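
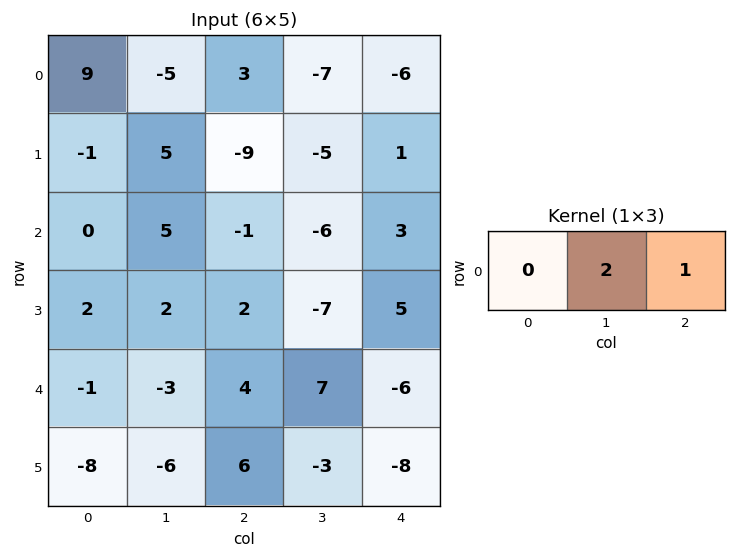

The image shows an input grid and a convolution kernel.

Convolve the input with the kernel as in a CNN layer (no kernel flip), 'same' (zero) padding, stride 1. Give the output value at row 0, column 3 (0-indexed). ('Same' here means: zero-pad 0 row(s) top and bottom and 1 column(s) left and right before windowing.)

The receptive field on the zero-padded input at this output position is [3 -7 -6]. Elementwise product with the kernel and sum: -7·2 + -6·1.

-20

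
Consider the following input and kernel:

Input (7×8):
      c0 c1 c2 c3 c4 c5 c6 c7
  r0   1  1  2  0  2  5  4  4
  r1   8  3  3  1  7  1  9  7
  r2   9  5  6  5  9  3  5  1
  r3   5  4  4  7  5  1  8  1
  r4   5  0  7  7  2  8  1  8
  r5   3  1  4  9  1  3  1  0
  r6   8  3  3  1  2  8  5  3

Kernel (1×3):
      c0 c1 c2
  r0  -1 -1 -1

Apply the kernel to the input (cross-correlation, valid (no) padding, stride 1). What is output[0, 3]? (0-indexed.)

The receptive field on the input at this output position is [0 2 5]. Elementwise product with the kernel and sum: 0·-1 + 2·-1 + 5·-1.

-7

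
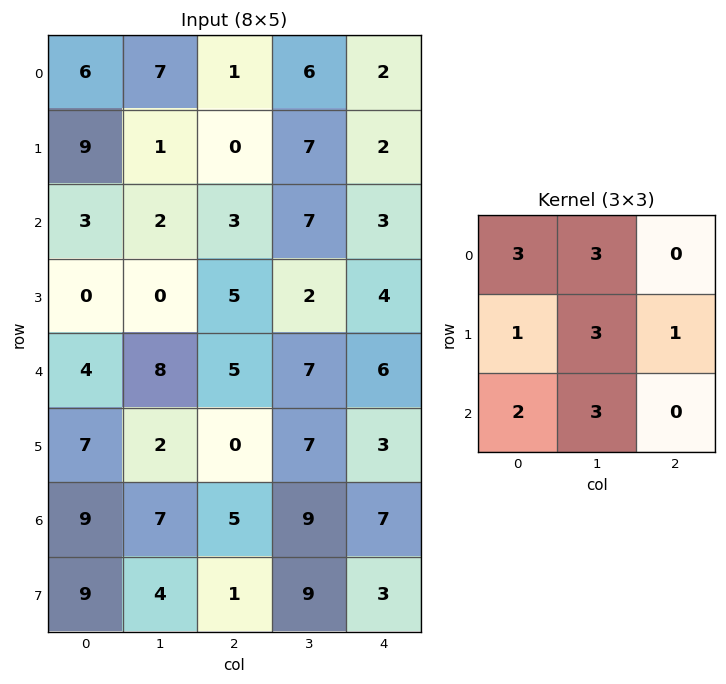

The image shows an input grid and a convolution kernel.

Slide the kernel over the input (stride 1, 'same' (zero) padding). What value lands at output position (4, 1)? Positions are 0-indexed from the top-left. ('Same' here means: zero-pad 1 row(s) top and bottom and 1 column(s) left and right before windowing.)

53

The receptive field on the zero-padded input at this output position is [0 0 5 / 4 8 5 / 7 2 0]. Elementwise product with the kernel and sum: 0·3 + 0·3 + 4·1 + 8·3 + 5·1 + 7·2 + 2·3.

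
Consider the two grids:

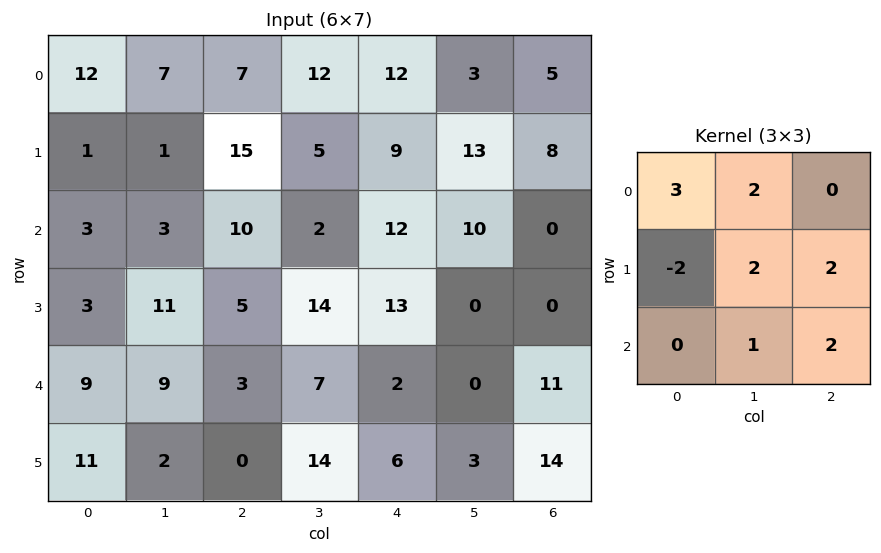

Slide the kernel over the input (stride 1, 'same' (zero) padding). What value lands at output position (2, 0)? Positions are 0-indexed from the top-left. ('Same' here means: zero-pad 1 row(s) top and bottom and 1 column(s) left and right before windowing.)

39

The receptive field on the zero-padded input at this output position is [0 1 1 / 0 3 3 / 0 3 11]. Elementwise product with the kernel and sum: 0·3 + 1·2 + 0·-2 + 3·2 + 3·2 + 3·1 + 11·2.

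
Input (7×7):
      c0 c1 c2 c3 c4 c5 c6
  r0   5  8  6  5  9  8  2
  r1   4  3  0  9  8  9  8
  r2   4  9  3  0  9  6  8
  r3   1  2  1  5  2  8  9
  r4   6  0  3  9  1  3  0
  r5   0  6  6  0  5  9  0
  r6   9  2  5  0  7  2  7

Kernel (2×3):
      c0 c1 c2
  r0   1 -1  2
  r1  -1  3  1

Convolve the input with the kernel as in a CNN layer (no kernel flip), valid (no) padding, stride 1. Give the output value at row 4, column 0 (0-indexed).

36

The receptive field on the input at this output position is [6 0 3 / 0 6 6]. Elementwise product with the kernel and sum: 6·1 + 0·-1 + 3·2 + 0·-1 + 6·3 + 6·1.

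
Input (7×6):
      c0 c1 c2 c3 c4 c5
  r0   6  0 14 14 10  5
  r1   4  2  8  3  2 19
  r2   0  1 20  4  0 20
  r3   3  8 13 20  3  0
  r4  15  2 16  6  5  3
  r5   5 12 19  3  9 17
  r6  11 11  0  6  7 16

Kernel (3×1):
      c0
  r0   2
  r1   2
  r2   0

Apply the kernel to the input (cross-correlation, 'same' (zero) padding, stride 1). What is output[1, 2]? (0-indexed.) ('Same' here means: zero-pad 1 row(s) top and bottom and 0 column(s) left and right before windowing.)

44

The receptive field on the zero-padded input at this output position is [14 / 8 / 20]. Elementwise product with the kernel and sum: 14·2 + 8·2.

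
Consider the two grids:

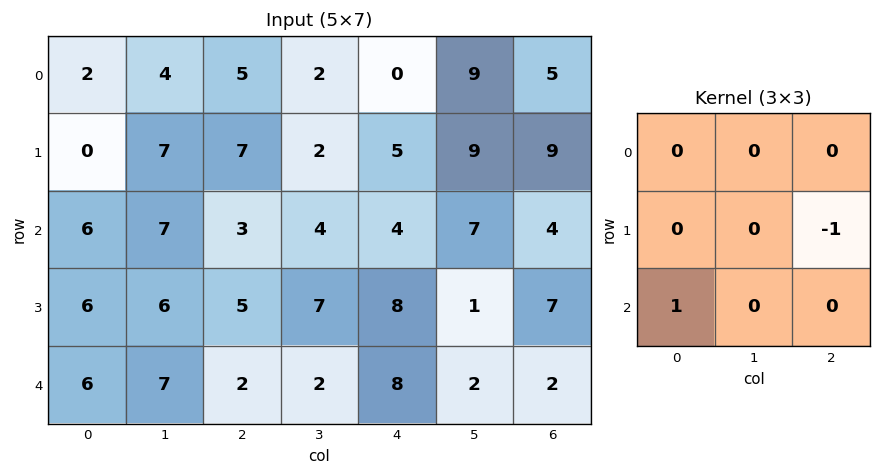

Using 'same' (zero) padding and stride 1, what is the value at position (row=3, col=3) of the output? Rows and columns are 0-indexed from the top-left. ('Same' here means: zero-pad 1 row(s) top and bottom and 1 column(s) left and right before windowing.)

The receptive field on the zero-padded input at this output position is [3 4 4 / 5 7 8 / 2 2 8]. Elementwise product with the kernel and sum: 8·-1 + 2·1.

-6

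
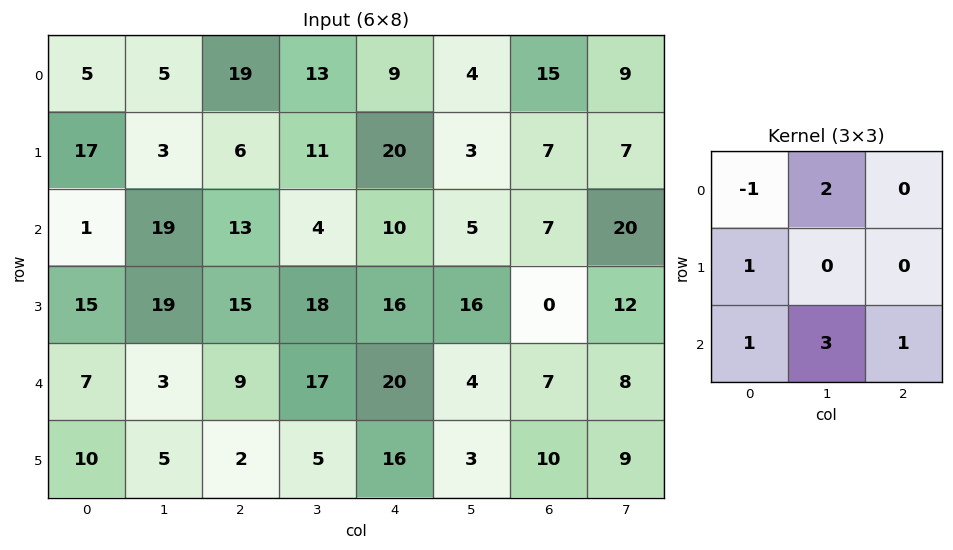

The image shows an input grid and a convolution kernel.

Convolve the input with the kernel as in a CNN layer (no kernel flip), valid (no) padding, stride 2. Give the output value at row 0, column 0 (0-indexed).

93

The receptive field on the input at this output position is [5 5 19 / 17 3 6 / 1 19 13]. Elementwise product with the kernel and sum: 5·-1 + 5·2 + 17·1 + 1·1 + 19·3 + 13·1.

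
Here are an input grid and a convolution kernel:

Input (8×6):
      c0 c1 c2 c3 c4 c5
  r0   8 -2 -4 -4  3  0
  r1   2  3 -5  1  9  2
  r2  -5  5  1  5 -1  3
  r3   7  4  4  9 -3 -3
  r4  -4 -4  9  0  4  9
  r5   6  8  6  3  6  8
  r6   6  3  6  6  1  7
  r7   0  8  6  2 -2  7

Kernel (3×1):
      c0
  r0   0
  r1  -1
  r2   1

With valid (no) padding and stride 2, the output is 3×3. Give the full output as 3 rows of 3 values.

Output[0,0]: The receptive field on the input at this output position is [8 / 2 / -5]. Elementwise product with the kernel and sum: 2·-1 + -5·1.
Output[0,1]: The receptive field on the input at this output position is [-4 / -5 / 1]. Elementwise product with the kernel and sum: -5·-1 + 1·1.

-7 6 -10
-11 5 7
0 0 -5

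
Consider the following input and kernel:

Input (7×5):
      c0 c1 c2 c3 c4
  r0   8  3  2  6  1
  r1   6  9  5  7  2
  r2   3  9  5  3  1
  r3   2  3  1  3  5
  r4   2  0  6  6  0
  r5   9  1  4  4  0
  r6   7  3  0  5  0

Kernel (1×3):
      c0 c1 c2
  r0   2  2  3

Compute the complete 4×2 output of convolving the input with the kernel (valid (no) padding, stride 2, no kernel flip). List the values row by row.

28 19
39 19
22 24
20 10

Output[0,0]: The receptive field on the input at this output position is [8 3 2]. Elementwise product with the kernel and sum: 8·2 + 3·2 + 2·3.
Output[0,1]: The receptive field on the input at this output position is [2 6 1]. Elementwise product with the kernel and sum: 2·2 + 6·2 + 1·3.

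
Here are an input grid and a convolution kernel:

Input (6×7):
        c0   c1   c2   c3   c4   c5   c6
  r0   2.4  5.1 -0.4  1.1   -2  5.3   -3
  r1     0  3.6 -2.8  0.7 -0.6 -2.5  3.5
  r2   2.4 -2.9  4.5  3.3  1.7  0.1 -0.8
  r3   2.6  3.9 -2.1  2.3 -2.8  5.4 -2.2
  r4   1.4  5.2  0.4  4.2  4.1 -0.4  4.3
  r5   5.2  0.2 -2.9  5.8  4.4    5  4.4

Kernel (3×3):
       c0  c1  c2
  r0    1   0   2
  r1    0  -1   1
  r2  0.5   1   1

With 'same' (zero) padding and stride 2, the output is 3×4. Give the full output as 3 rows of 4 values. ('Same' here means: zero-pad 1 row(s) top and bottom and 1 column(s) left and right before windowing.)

Output[0,0]: The receptive field on the zero-padded input at this output position is [0 0 0 / 0 2.4 5.1 / 0 0 3.6]. Elementwise product with the kernel and sum: 0·1 + 0·2 + 2.4·-1 + 5.1·1 + 0·0.5 + 0·1 + 3.6·1.

6.3 1.2 4.55 5.25
8.4 5.95 -2.15 -1.2
17 15.3 20.9 8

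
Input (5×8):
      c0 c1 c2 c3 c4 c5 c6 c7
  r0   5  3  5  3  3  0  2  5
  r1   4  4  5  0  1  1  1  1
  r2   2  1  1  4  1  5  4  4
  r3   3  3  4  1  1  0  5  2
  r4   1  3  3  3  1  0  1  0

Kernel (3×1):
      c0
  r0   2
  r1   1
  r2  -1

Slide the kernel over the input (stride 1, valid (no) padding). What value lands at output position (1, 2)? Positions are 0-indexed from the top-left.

The receptive field on the input at this output position is [5 / 1 / 4]. Elementwise product with the kernel and sum: 5·2 + 1·1 + 4·-1.

7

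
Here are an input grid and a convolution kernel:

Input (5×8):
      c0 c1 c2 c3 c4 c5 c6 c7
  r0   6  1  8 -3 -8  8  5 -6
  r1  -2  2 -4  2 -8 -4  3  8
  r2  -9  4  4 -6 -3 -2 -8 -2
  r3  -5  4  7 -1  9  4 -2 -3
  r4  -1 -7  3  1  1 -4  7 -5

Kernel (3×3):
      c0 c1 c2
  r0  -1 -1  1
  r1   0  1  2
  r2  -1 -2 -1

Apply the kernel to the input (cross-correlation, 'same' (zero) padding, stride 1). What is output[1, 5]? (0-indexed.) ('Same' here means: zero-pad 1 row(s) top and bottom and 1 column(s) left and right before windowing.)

22

The receptive field on the zero-padded input at this output position is [-8 8 5 / -8 -4 3 / -3 -2 -8]. Elementwise product with the kernel and sum: -8·-1 + 8·-1 + 5·1 + -4·1 + 3·2 + -3·-1 + -2·-2 + -8·-1.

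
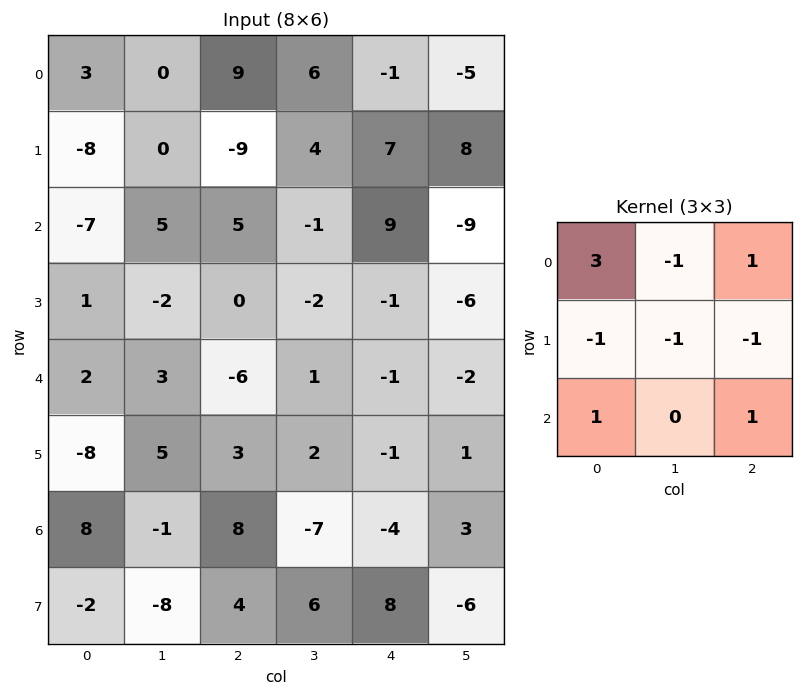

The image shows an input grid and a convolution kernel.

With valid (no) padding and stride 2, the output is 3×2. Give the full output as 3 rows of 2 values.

33 32
-24 21
13 -20

Output[0,0]: The receptive field on the input at this output position is [3 0 9 / -8 0 -9 / -7 5 5]. Elementwise product with the kernel and sum: 3·3 + 0·-1 + 9·1 + -8·-1 + 0·-1 + -9·-1 + -7·1 + 5·1.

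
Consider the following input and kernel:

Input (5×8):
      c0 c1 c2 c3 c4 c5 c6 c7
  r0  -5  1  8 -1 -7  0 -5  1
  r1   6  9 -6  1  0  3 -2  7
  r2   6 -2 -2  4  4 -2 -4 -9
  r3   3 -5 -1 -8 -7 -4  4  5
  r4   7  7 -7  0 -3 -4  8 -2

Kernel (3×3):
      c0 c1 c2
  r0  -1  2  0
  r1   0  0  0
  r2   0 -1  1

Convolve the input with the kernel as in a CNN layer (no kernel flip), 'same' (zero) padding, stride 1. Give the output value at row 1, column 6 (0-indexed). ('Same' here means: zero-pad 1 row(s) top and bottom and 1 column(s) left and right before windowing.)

-15

The receptive field on the zero-padded input at this output position is [0 -5 1 / 3 -2 7 / -2 -4 -9]. Elementwise product with the kernel and sum: 0·-1 + -5·2 + -4·-1 + -9·1.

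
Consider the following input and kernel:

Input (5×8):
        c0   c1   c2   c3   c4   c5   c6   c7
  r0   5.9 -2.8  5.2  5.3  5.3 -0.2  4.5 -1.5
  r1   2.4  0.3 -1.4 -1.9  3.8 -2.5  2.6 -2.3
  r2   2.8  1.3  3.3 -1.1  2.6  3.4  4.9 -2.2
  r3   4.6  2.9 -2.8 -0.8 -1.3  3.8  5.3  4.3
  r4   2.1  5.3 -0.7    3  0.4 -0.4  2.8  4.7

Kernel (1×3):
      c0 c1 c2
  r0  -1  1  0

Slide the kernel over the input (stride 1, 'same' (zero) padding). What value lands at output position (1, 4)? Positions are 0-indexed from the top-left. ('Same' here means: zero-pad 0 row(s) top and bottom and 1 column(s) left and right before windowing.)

5.7

The receptive field on the zero-padded input at this output position is [-1.9 3.8 -2.5]. Elementwise product with the kernel and sum: -1.9·-1 + 3.8·1.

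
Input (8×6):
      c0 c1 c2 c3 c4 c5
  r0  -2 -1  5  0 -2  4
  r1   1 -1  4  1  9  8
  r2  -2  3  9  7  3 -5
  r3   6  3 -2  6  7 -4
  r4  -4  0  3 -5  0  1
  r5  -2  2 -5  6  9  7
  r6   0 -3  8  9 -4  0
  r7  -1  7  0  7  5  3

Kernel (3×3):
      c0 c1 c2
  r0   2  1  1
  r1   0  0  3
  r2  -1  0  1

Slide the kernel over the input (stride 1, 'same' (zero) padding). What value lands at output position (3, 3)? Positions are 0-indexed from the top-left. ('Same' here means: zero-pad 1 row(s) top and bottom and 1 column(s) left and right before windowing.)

46

The receptive field on the zero-padded input at this output position is [9 7 3 / -2 6 7 / 3 -5 0]. Elementwise product with the kernel and sum: 9·2 + 7·1 + 3·1 + 7·3 + 3·-1 + 0·1.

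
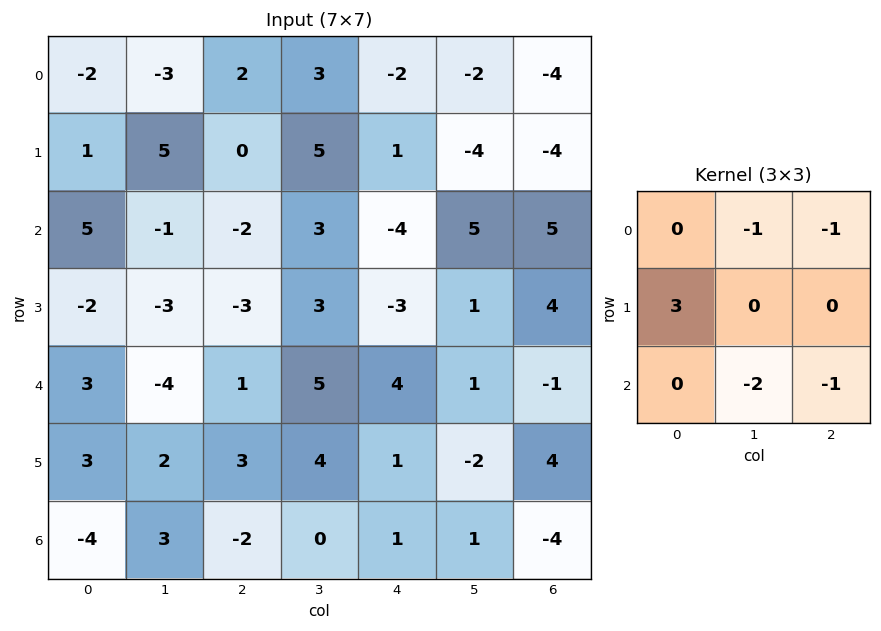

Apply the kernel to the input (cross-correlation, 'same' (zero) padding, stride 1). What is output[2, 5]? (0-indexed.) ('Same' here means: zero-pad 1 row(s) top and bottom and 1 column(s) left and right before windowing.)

-10

The receptive field on the zero-padded input at this output position is [1 -4 -4 / -4 5 5 / -3 1 4]. Elementwise product with the kernel and sum: -4·-1 + -4·-1 + -4·3 + 1·-2 + 4·-1.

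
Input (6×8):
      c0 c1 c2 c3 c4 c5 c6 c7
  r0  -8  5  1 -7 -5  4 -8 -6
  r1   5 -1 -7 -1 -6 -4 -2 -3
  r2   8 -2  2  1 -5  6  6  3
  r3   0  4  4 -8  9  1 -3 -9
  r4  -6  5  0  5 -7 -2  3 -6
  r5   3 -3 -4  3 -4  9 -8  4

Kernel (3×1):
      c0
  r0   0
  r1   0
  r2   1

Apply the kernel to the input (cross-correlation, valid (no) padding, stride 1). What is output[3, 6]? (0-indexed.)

-8

The receptive field on the input at this output position is [-3 / 3 / -8]. Elementwise product with the kernel and sum: -8·1.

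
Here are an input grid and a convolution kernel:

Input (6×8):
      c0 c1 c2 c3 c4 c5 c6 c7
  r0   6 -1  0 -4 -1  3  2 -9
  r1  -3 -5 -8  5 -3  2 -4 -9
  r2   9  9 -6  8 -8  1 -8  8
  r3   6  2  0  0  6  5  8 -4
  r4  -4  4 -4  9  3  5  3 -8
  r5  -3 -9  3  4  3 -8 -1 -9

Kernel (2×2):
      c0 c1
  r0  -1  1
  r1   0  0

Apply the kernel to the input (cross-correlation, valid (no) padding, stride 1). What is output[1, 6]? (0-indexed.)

-5

The receptive field on the input at this output position is [-4 -9 / -8 8]. Elementwise product with the kernel and sum: -4·-1 + -9·1.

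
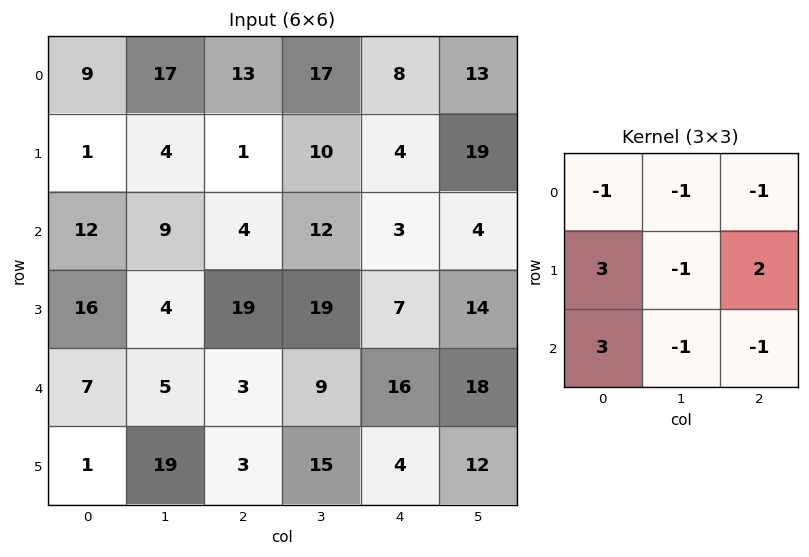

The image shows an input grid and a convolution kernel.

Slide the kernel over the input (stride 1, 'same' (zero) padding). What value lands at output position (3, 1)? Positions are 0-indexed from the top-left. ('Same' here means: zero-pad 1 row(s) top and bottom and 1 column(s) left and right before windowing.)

The receptive field on the zero-padded input at this output position is [12 9 4 / 16 4 19 / 7 5 3]. Elementwise product with the kernel and sum: 12·-1 + 9·-1 + 4·-1 + 16·3 + 4·-1 + 19·2 + 7·3 + 5·-1 + 3·-1.

70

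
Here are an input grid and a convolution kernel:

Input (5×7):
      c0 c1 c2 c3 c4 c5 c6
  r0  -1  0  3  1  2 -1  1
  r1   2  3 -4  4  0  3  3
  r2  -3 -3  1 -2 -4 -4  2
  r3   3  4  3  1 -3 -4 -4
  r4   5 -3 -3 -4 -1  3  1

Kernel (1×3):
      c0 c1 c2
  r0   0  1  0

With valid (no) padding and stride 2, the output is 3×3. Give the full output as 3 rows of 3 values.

Output[0,0]: The receptive field on the input at this output position is [-1 0 3]. Elementwise product with the kernel and sum: 0·1.
Output[0,1]: The receptive field on the input at this output position is [3 1 2]. Elementwise product with the kernel and sum: 1·1.

0 1 -1
-3 -2 -4
-3 -4 3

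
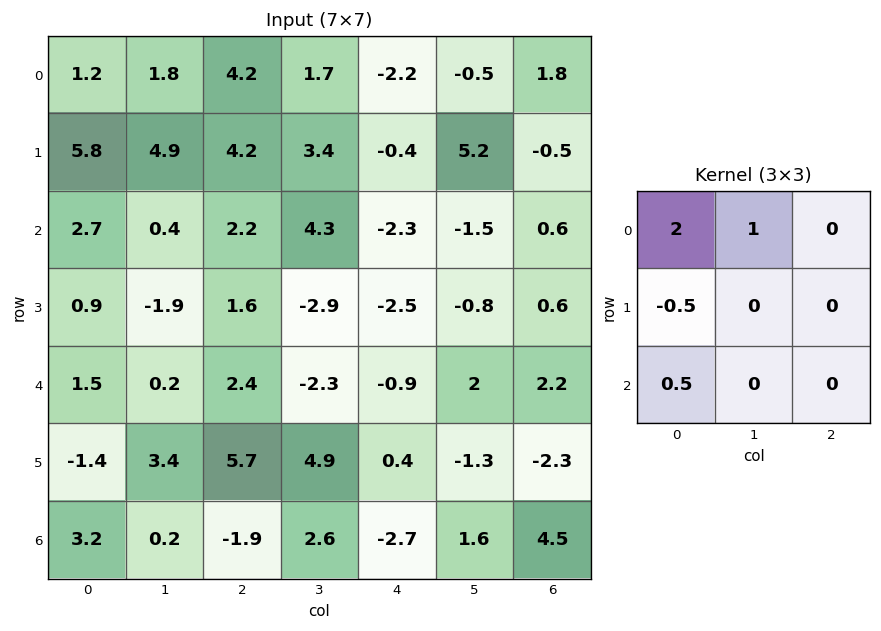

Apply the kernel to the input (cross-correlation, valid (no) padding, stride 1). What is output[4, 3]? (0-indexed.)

-6.65

The receptive field on the input at this output position is [-2.3 -0.9 2 / 4.9 0.4 -1.3 / 2.6 -2.7 1.6]. Elementwise product with the kernel and sum: -2.3·2 + -0.9·1 + 4.9·-0.5 + 2.6·0.5.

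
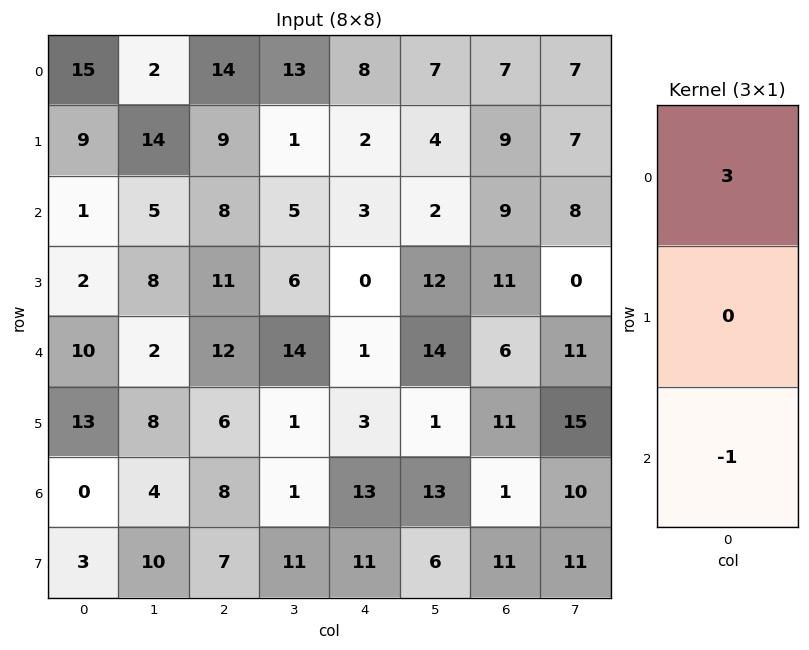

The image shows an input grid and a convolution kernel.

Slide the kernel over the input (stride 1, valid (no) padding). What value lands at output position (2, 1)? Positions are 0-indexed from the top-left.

13

The receptive field on the input at this output position is [5 / 8 / 2]. Elementwise product with the kernel and sum: 5·3 + 2·-1.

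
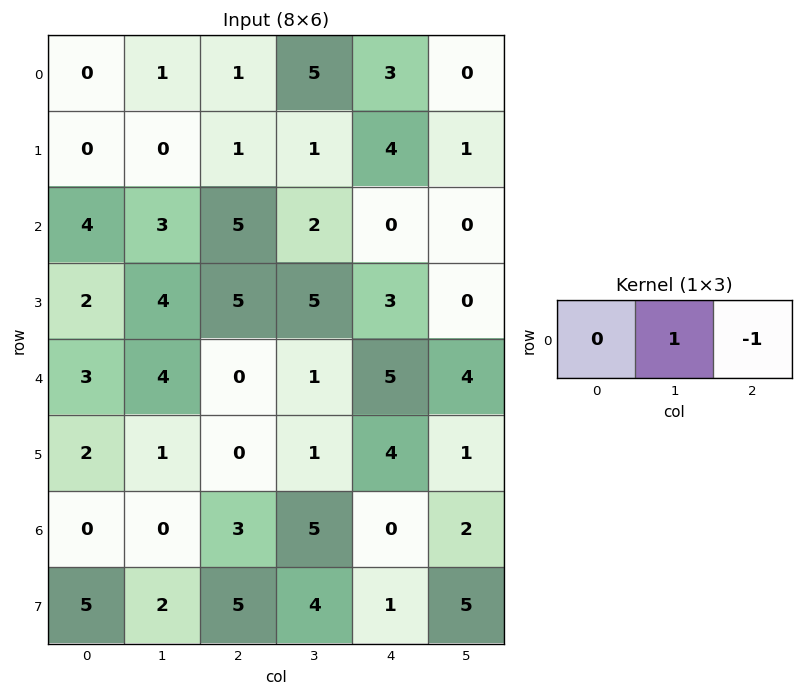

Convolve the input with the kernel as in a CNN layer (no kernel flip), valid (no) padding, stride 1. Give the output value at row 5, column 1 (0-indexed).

-1

The receptive field on the input at this output position is [1 0 1]. Elementwise product with the kernel and sum: 0·1 + 1·-1.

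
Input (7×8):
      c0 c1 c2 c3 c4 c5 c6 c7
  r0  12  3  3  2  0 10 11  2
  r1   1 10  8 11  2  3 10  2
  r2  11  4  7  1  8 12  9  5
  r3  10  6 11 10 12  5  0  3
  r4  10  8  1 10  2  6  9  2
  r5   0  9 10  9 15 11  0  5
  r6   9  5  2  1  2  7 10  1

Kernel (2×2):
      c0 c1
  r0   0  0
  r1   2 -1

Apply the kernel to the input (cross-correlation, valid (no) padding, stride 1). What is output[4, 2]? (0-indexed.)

The receptive field on the input at this output position is [1 10 / 10 9]. Elementwise product with the kernel and sum: 10·2 + 9·-1.

11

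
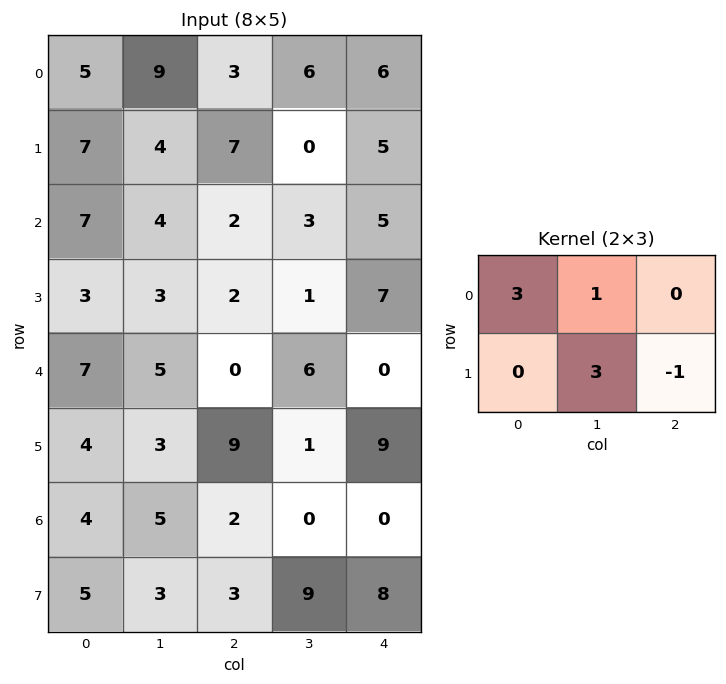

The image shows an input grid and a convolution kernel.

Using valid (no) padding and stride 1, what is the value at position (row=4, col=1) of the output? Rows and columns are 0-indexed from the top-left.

The receptive field on the input at this output position is [5 0 6 / 3 9 1]. Elementwise product with the kernel and sum: 5·3 + 0·1 + 9·3 + 1·-1.

41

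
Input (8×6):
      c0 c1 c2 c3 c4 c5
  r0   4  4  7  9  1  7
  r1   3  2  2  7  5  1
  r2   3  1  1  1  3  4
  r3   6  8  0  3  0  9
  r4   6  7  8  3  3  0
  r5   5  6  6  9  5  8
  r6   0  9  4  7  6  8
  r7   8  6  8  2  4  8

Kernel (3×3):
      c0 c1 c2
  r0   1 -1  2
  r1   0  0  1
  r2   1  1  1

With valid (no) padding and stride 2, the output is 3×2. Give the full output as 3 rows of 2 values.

Output[0,0]: The receptive field on the input at this output position is [4 4 7 / 3 2 2 / 3 1 1]. Elementwise product with the kernel and sum: 4·1 + 4·-1 + 7·2 + 2·1 + 3·1 + 1·1 + 1·1.
Output[0,1]: The receptive field on the input at this output position is [7 9 1 / 2 7 5 / 1 1 3]. Elementwise product with the kernel and sum: 7·1 + 9·-1 + 1·2 + 5·1 + 1·1 + 1·1 + 3·1.

21 10
25 20
34 33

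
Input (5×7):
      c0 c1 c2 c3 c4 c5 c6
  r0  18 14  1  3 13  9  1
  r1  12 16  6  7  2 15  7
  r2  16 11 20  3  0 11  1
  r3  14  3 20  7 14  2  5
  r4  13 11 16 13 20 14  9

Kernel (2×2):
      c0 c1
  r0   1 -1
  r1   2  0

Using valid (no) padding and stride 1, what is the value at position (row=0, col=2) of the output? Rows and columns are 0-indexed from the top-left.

10

The receptive field on the input at this output position is [1 3 / 6 7]. Elementwise product with the kernel and sum: 1·1 + 3·-1 + 6·2.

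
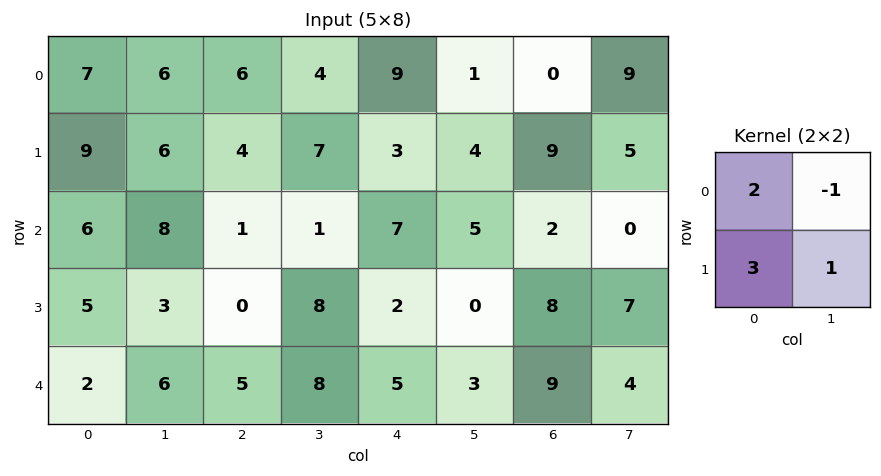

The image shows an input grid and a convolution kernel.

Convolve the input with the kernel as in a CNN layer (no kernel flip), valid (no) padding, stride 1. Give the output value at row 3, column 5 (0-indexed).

10

The receptive field on the input at this output position is [0 8 / 3 9]. Elementwise product with the kernel and sum: 0·2 + 8·-1 + 3·3 + 9·1.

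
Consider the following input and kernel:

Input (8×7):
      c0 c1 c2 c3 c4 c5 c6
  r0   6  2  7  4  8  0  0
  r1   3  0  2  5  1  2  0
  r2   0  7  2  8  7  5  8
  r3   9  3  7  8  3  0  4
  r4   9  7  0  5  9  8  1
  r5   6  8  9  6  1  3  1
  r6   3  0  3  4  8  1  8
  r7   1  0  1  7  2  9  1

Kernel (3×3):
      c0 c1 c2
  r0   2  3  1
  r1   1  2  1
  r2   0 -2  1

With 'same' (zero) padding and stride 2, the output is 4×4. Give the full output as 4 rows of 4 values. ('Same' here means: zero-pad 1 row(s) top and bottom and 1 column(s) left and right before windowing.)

8 21 20 0
1 24 36 17
51 35 57 20
30 64 44 24

Output[0,0]: The receptive field on the zero-padded input at this output position is [0 0 0 / 0 6 2 / 0 3 0]. Elementwise product with the kernel and sum: 0·2 + 0·3 + 0·1 + 0·1 + 6·2 + 2·1 + 3·-2 + 0·1.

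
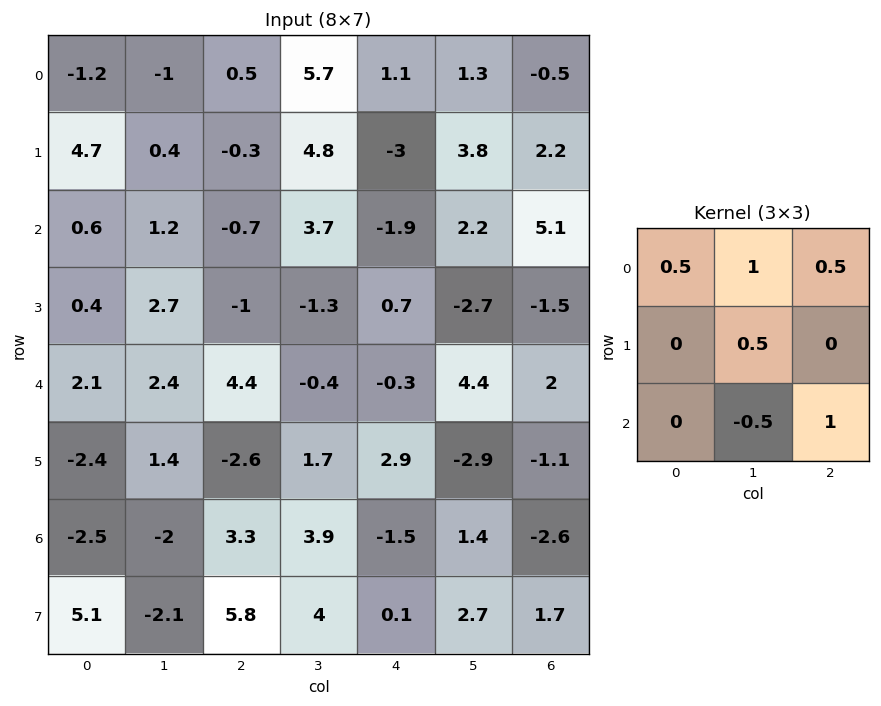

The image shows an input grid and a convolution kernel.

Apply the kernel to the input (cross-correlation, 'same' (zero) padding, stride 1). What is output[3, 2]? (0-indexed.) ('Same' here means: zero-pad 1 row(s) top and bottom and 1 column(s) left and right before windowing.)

The receptive field on the zero-padded input at this output position is [1.2 -0.7 3.7 / 2.7 -1 -1.3 / 2.4 4.4 -0.4]. Elementwise product with the kernel and sum: 1.2·0.5 + -0.7·1 + 3.7·0.5 + -1·0.5 + 4.4·-0.5 + -0.4·1.

-1.35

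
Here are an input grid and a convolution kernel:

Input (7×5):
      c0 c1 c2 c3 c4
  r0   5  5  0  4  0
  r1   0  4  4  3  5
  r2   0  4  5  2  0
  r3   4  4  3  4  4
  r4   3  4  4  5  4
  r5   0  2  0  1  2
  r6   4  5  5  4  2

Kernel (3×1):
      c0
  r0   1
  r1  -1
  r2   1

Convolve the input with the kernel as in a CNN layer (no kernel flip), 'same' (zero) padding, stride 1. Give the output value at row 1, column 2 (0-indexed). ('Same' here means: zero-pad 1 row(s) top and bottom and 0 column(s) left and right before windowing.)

1

The receptive field on the zero-padded input at this output position is [0 / 4 / 5]. Elementwise product with the kernel and sum: 0·1 + 4·-1 + 5·1.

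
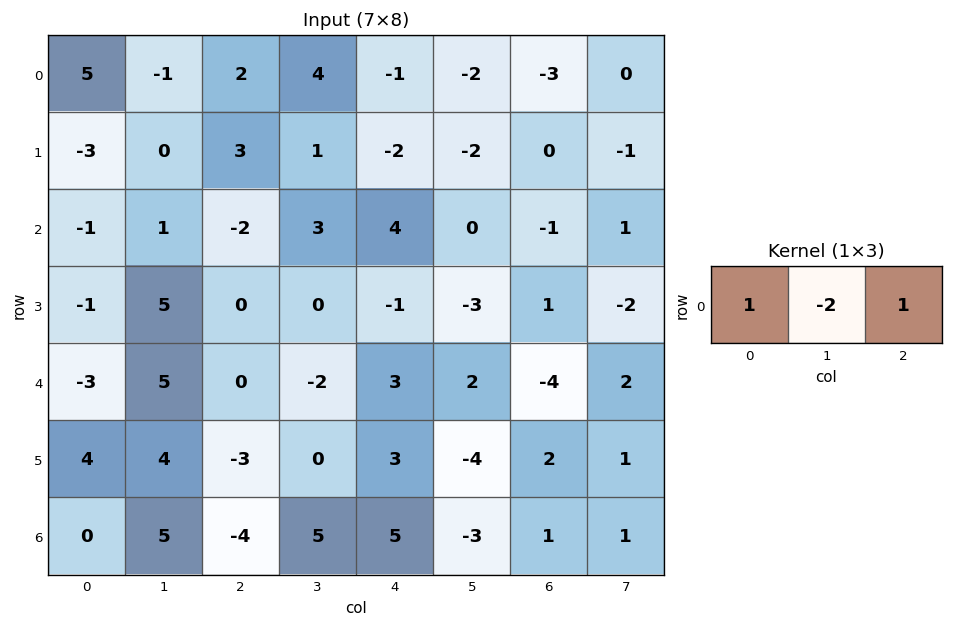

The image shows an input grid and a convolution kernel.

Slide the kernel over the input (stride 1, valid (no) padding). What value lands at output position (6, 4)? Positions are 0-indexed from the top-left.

The receptive field on the input at this output position is [5 -3 1]. Elementwise product with the kernel and sum: 5·1 + -3·-2 + 1·1.

12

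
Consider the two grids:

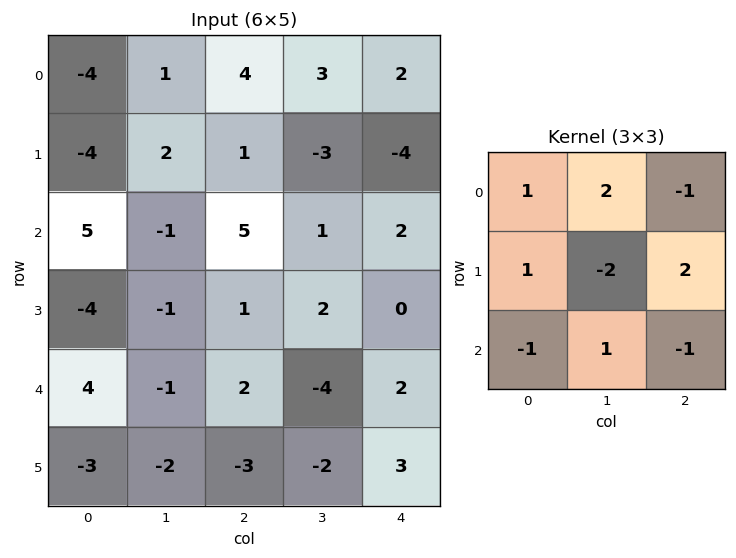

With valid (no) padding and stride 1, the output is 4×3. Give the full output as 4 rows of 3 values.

Output[0,0]: The receptive field on the input at this output position is [-4 1 4 / -4 2 1 / 5 -1 5]. Elementwise product with the kernel and sum: -4·1 + 1·2 + 4·-1 + -4·1 + 2·-2 + 1·2 + 5·-1 + -1·1 + 5·-1.
Output[0,1]: The receptive field on the input at this output position is [1 4 3 / 2 1 -3 / -1 5 1]. Elementwise product with the kernel and sum: 1·1 + 4·2 + 3·-1 + 2·1 + 1·-2 + -3·2 + -1·-1 + 5·1 + 1·-1.

-23 5 1
18 -2 7
-9 16 -6
7 -13 17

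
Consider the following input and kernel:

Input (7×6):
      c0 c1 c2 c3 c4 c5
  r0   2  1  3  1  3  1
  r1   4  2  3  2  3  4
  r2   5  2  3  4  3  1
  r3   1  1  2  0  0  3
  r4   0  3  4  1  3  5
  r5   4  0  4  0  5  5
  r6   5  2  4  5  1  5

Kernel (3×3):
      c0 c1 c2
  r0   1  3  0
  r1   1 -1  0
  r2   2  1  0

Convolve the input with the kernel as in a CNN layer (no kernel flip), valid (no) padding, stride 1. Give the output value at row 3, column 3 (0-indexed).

3

The receptive field on the input at this output position is [0 0 3 / 1 3 5 / 0 5 5]. Elementwise product with the kernel and sum: 0·1 + 0·3 + 1·1 + 3·-1 + 0·2 + 5·1.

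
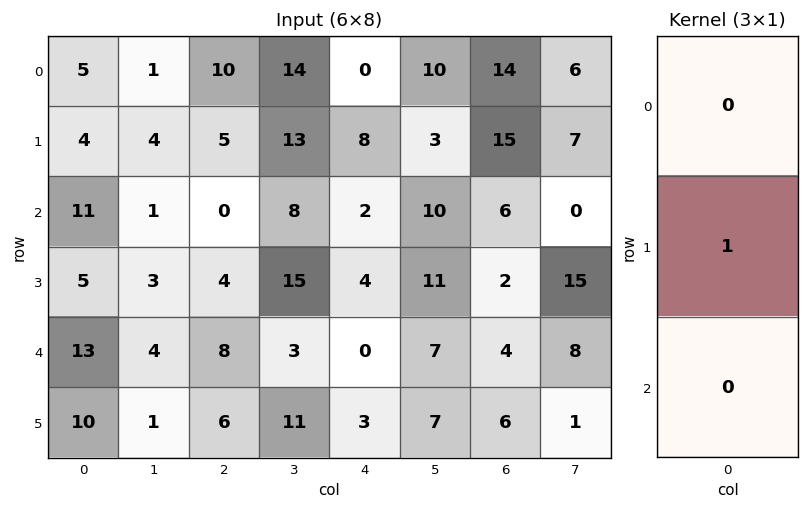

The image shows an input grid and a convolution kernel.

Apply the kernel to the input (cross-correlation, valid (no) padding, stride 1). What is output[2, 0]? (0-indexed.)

5

The receptive field on the input at this output position is [11 / 5 / 13]. Elementwise product with the kernel and sum: 5·1.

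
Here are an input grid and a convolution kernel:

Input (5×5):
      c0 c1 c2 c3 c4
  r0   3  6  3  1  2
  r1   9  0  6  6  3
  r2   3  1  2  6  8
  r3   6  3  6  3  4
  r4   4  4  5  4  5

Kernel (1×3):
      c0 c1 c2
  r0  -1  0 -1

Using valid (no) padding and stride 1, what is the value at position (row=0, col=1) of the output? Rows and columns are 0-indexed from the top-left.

-7

The receptive field on the input at this output position is [6 3 1]. Elementwise product with the kernel and sum: 6·-1 + 1·-1.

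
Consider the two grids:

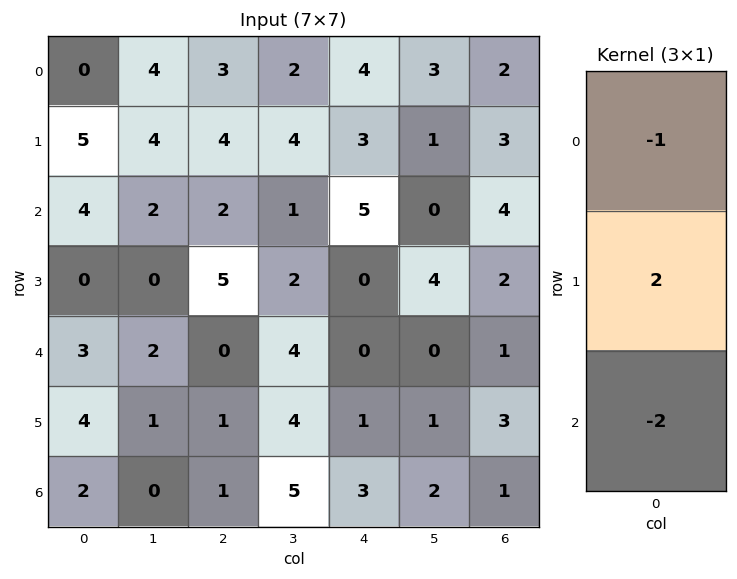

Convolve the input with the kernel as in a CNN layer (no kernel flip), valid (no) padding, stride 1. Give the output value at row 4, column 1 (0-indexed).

The receptive field on the input at this output position is [2 / 1 / 0]. Elementwise product with the kernel and sum: 2·-1 + 1·2 + 0·-2.

0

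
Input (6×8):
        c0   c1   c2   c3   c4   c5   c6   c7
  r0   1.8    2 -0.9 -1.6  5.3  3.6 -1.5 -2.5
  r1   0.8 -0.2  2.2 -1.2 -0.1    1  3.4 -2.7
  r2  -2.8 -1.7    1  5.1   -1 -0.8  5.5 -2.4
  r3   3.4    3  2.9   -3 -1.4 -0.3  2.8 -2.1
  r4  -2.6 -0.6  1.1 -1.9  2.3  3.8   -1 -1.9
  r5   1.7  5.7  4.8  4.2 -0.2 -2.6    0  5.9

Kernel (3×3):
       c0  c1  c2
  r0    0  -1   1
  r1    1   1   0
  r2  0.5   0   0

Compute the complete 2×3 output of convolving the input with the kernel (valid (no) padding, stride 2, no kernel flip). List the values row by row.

-3.7 8.4 -4.7
7.8 -5.65 5.75

Output[0,0]: The receptive field on the input at this output position is [1.8 2 -0.9 / 0.8 -0.2 2.2 / -2.8 -1.7 1]. Elementwise product with the kernel and sum: 2·-1 + -0.9·1 + 0.8·1 + -0.2·1 + -2.8·0.5.
Output[0,1]: The receptive field on the input at this output position is [-0.9 -1.6 5.3 / 2.2 -1.2 -0.1 / 1 5.1 -1]. Elementwise product with the kernel and sum: -1.6·-1 + 5.3·1 + 2.2·1 + -1.2·1 + 1·0.5.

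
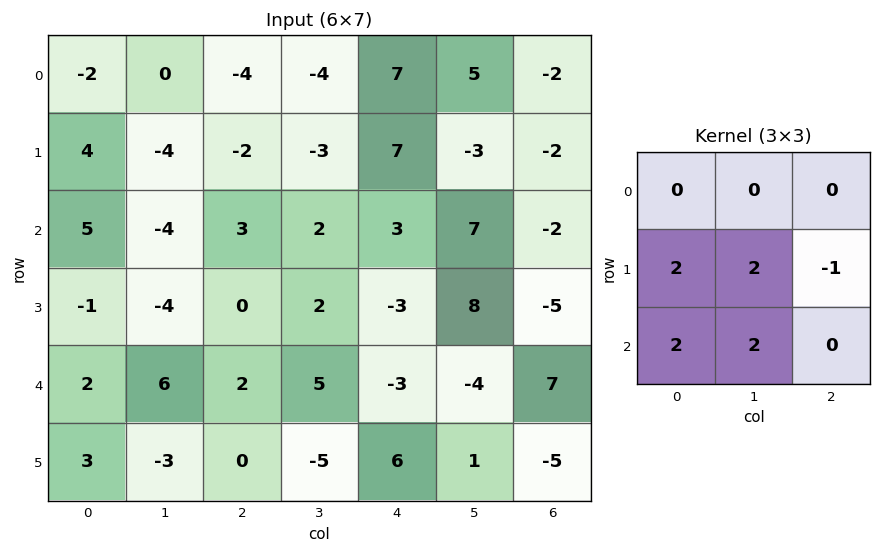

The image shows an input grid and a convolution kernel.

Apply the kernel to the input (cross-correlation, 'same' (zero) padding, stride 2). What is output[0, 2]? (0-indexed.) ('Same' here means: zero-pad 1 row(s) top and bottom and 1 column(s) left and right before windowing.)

9

The receptive field on the zero-padded input at this output position is [0 0 0 / -4 7 5 / -3 7 -3]. Elementwise product with the kernel and sum: -4·2 + 7·2 + 5·-1 + -3·2 + 7·2.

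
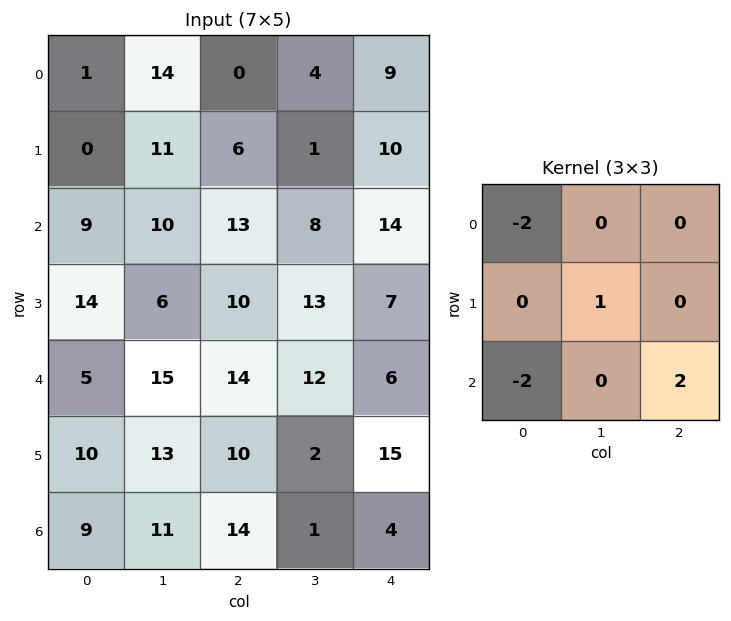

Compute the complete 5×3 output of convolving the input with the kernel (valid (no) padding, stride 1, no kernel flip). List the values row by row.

17 -26 3
2 5 -10
6 -16 -29
-13 -20 2
13 -40 -46

Output[0,0]: The receptive field on the input at this output position is [1 14 0 / 0 11 6 / 9 10 13]. Elementwise product with the kernel and sum: 1·-2 + 11·1 + 9·-2 + 13·2.
Output[0,1]: The receptive field on the input at this output position is [14 0 4 / 11 6 1 / 10 13 8]. Elementwise product with the kernel and sum: 14·-2 + 6·1 + 10·-2 + 8·2.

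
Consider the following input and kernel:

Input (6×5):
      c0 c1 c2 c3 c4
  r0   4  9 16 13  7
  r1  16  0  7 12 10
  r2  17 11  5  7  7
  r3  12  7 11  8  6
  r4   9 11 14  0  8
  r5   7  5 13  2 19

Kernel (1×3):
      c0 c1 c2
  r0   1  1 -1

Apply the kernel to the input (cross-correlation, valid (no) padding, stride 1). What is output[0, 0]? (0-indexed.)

The receptive field on the input at this output position is [4 9 16]. Elementwise product with the kernel and sum: 4·1 + 9·1 + 16·-1.

-3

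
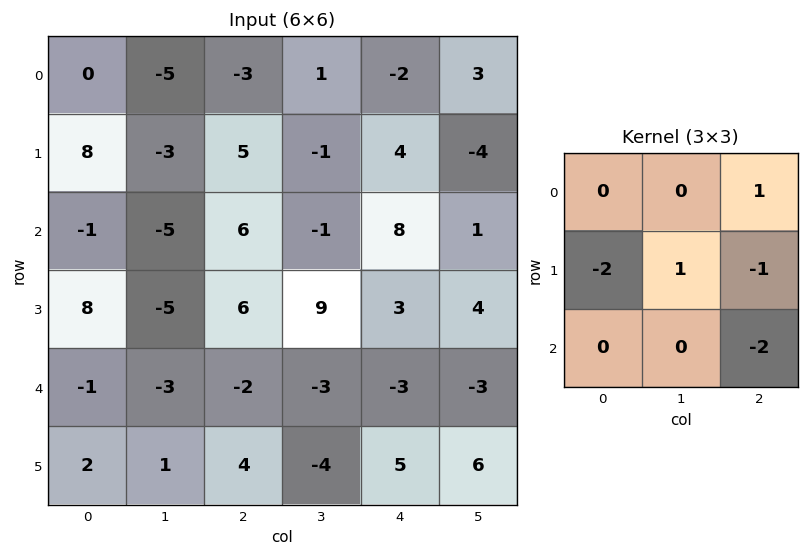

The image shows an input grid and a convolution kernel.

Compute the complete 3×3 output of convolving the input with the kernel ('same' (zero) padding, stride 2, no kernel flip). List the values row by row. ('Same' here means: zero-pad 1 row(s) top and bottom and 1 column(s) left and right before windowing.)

Output[0,0]: The receptive field on the zero-padded input at this output position is [0 0 0 / 0 0 -5 / 0 8 -3]. Elementwise product with the kernel and sum: 0·1 + 0·-2 + 0·1 + -5·-1 + -3·-2.

11 8 1
11 -2 -3
-5 24 -2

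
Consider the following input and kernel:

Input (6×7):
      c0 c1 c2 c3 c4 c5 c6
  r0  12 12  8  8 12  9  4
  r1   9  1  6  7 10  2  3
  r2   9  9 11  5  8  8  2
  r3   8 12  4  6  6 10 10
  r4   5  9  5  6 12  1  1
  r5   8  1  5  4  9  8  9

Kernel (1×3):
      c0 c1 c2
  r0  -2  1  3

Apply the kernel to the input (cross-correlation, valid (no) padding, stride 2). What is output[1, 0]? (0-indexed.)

The receptive field on the input at this output position is [9 9 11]. Elementwise product with the kernel and sum: 9·-2 + 9·1 + 11·3.

24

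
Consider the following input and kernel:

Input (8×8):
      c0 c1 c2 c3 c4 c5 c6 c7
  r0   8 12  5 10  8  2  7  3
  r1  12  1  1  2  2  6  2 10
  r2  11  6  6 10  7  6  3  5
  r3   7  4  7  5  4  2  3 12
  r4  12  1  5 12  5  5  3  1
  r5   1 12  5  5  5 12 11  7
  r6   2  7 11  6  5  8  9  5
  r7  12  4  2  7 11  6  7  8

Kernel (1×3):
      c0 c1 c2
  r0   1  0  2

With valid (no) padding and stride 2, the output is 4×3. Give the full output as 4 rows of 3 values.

18 21 22
23 20 13
22 15 11
24 21 23

Output[0,0]: The receptive field on the input at this output position is [8 12 5]. Elementwise product with the kernel and sum: 8·1 + 5·2.
Output[0,1]: The receptive field on the input at this output position is [5 10 8]. Elementwise product with the kernel and sum: 5·1 + 8·2.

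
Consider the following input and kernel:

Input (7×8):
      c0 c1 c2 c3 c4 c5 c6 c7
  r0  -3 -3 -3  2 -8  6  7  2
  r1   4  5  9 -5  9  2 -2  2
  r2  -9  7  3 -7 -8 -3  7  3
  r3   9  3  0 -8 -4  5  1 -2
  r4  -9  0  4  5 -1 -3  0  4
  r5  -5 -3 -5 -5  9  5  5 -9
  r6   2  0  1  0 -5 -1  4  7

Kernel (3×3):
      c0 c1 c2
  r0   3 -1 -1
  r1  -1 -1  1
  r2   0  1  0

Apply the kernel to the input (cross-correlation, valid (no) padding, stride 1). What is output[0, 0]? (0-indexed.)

4

The receptive field on the input at this output position is [-3 -3 -3 / 4 5 9 / -9 7 3]. Elementwise product with the kernel and sum: -3·3 + -3·-1 + -3·-1 + 4·-1 + 5·-1 + 9·1 + 7·1.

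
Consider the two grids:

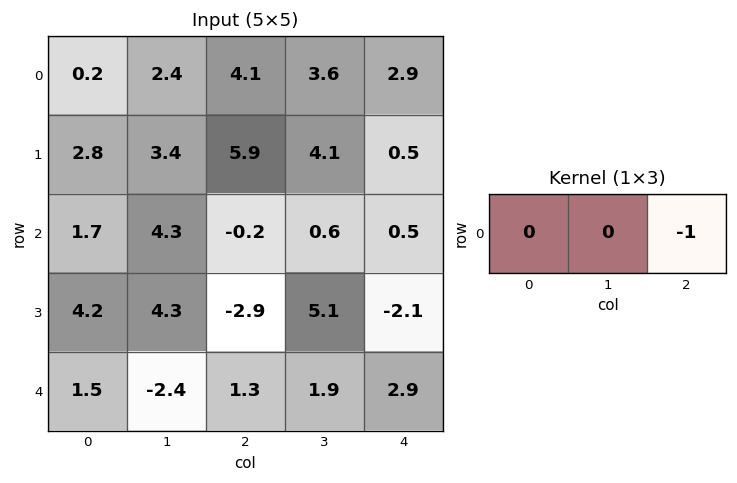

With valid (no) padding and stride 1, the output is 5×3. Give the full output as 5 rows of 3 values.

Output[0,0]: The receptive field on the input at this output position is [0.2 2.4 4.1]. Elementwise product with the kernel and sum: 4.1·-1.

-4.1 -3.6 -2.9
-5.9 -4.1 -0.5
0.2 -0.6 -0.5
2.9 -5.1 2.1
-1.3 -1.9 -2.9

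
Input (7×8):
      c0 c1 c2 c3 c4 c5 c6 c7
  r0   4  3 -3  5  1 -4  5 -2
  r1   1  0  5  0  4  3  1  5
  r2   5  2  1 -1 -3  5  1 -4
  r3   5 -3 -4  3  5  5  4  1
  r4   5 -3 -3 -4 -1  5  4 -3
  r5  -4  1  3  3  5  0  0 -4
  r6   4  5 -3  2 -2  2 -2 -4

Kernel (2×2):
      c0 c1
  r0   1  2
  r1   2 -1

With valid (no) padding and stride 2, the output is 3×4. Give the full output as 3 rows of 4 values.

Output[0,0]: The receptive field on the input at this output position is [4 3 / 1 0]. Elementwise product with the kernel and sum: 4·1 + 3·2 + 1·2 + 0·-1.

12 17 -2 -2
22 -12 12 0
-10 -8 19 2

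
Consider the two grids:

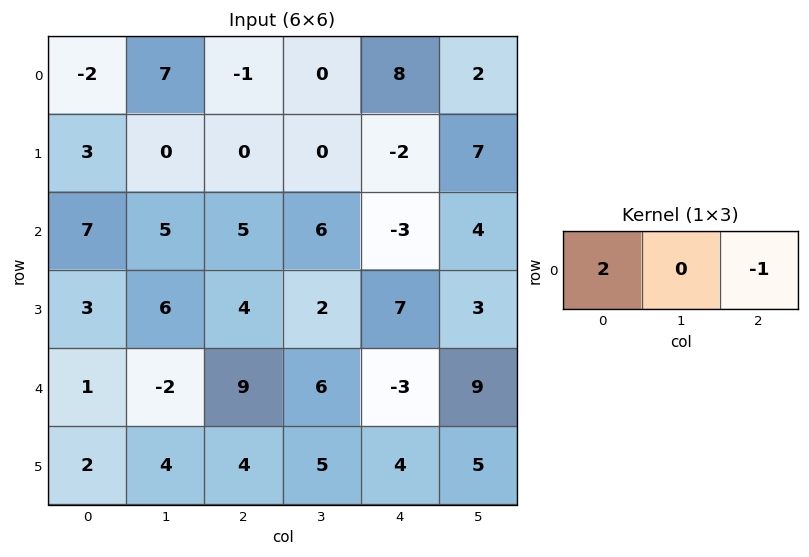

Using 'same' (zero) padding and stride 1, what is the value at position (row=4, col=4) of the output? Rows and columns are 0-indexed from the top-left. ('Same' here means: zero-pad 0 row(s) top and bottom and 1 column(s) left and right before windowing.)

3

The receptive field on the zero-padded input at this output position is [6 -3 9]. Elementwise product with the kernel and sum: 6·2 + 9·-1.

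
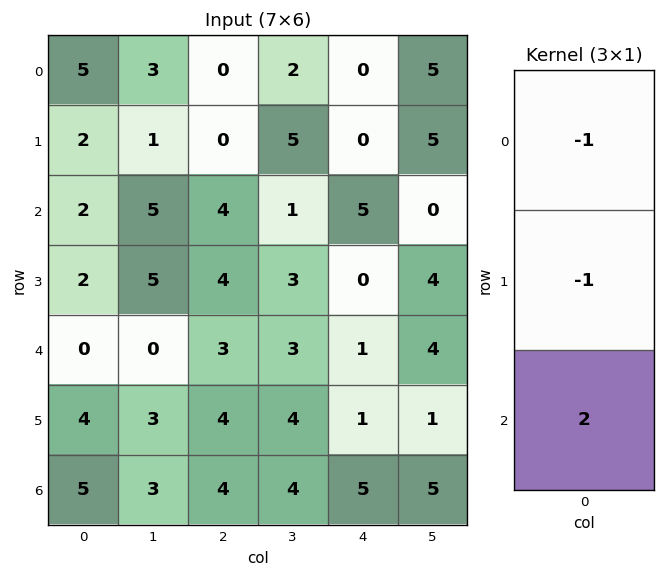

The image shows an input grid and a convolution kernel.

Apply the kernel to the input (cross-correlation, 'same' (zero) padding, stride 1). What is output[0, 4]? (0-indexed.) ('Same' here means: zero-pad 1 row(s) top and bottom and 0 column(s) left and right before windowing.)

0

The receptive field on the zero-padded input at this output position is [0 / 0 / 0]. Elementwise product with the kernel and sum: 0·-1 + 0·-1 + 0·2.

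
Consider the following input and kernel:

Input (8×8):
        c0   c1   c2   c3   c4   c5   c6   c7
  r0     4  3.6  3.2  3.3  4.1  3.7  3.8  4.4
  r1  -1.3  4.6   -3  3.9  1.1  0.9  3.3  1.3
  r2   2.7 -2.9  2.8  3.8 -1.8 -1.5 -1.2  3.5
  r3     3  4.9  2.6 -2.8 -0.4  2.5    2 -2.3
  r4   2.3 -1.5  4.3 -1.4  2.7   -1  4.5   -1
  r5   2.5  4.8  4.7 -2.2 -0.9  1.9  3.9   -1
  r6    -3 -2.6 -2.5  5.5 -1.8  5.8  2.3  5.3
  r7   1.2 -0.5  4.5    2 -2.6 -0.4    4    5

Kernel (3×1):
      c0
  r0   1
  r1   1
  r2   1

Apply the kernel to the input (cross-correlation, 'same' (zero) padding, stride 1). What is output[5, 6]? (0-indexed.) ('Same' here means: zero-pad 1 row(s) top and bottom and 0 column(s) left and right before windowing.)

10.7

The receptive field on the zero-padded input at this output position is [4.5 / 3.9 / 2.3]. Elementwise product with the kernel and sum: 4.5·1 + 3.9·1 + 2.3·1.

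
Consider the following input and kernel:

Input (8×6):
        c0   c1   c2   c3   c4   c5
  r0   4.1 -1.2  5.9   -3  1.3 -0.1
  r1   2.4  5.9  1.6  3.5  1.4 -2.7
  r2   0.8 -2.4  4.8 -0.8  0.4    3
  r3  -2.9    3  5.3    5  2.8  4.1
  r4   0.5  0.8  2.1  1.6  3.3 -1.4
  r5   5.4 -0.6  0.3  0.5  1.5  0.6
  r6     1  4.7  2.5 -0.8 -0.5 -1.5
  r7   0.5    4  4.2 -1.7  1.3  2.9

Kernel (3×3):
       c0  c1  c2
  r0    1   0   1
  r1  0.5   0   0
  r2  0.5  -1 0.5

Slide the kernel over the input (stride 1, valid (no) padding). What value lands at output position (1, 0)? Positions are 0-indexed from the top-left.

2.6

The receptive field on the input at this output position is [2.4 5.9 1.6 / 0.8 -2.4 4.8 / -2.9 3 5.3]. Elementwise product with the kernel and sum: 2.4·1 + 1.6·1 + 0.8·0.5 + -2.9·0.5 + 3·-1 + 5.3·0.5.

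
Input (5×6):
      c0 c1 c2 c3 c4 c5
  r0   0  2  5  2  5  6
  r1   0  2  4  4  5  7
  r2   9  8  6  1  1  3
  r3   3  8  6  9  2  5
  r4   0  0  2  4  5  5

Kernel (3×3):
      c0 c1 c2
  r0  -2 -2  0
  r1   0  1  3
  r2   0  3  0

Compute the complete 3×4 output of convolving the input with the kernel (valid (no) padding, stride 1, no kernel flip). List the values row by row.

Output[0,0]: The receptive field on the input at this output position is [0 2 5 / 0 2 4 / 9 8 6]. Elementwise product with the kernel and sum: 0·-2 + 2·-2 + 2·1 + 4·3 + 8·3.
Output[0,1]: The receptive field on the input at this output position is [2 5 2 / 2 4 4 / 8 6 1]. Elementwise product with the kernel and sum: 2·-2 + 5·-2 + 4·1 + 4·3 + 6·3.

34 20 8 15
46 15 15 -2
-8 11 13 28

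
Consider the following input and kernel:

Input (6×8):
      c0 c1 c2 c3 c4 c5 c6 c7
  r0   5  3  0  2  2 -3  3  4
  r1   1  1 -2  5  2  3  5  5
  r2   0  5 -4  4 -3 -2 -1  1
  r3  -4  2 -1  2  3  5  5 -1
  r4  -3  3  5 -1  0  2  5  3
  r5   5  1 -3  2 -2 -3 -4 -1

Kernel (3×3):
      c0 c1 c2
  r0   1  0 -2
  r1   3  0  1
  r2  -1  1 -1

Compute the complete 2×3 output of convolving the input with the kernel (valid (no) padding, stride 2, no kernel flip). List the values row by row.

Output[0,0]: The receptive field on the input at this output position is [5 3 0 / 1 1 -2 / 0 5 -4]. Elementwise product with the kernel and sum: 5·1 + 0·-2 + 1·3 + -2·1 + 0·-1 + 5·1 + -4·-1.
Output[0,1]: The receptive field on the input at this output position is [0 2 2 / -2 5 2 / -4 4 -3]. Elementwise product with the kernel and sum: 0·1 + 2·-2 + -2·3 + 2·1 + -4·-1 + 4·1 + -3·-1.

15 3 9
-4 -4 10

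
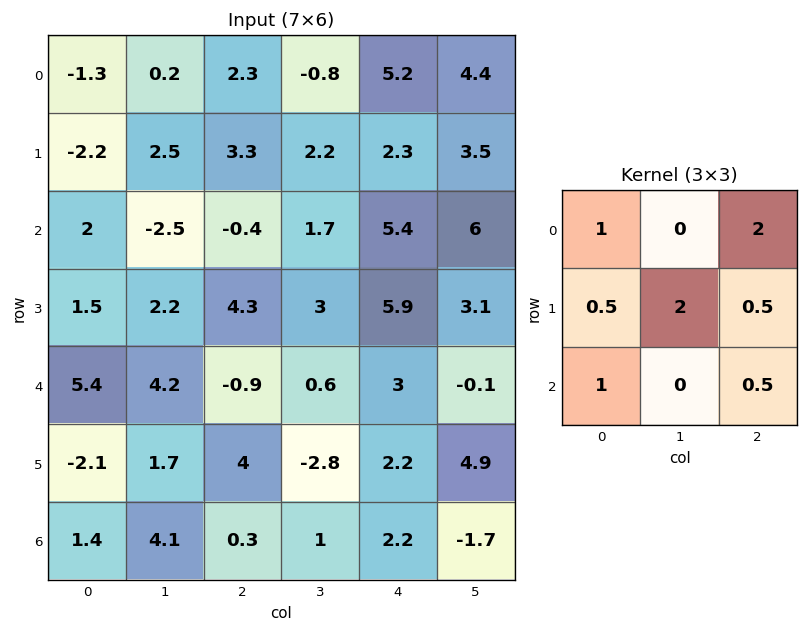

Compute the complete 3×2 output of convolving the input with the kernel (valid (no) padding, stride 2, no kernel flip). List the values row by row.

Output[0,0]: The receptive field on the input at this output position is [-1.3 0.2 2.3 / -2.2 2.5 3.3 / 2 -2.5 -0.4]. Elementwise product with the kernel and sum: -1.3·1 + 2.3·2 + -2.2·0.5 + 2.5·2 + 3.3·0.5 + 2·1 + -0.4·0.5.
Output[0,1]: The receptive field on the input at this output position is [2.3 -0.8 5.2 / 3.3 2.2 2.3 / -0.4 1.7 5.4]. Elementwise product with the kernel and sum: 2.3·1 + 5.2·2 + 3.3·0.5 + 2.2·2 + 2.3·0.5 + -0.4·1 + 5.4·0.5.

10.65 22.2
13.45 22.1
9.5 4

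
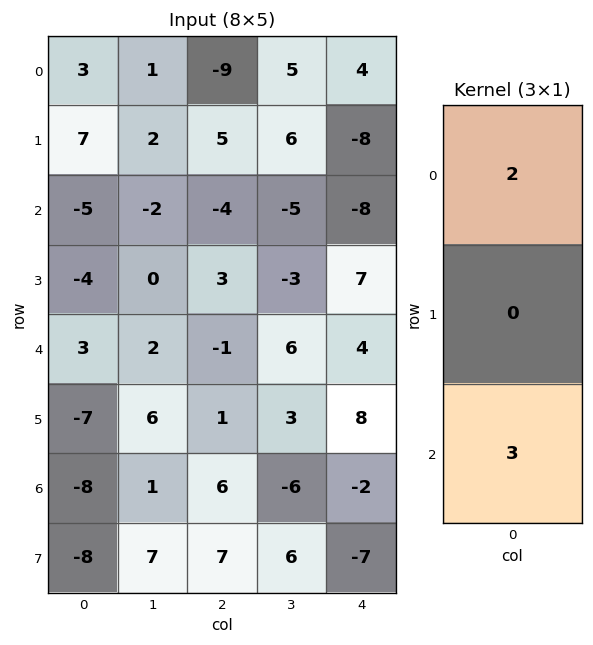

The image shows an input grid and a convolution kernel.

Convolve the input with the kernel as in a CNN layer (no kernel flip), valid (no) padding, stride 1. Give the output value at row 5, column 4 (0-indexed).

-5

The receptive field on the input at this output position is [8 / -2 / -7]. Elementwise product with the kernel and sum: 8·2 + -7·3.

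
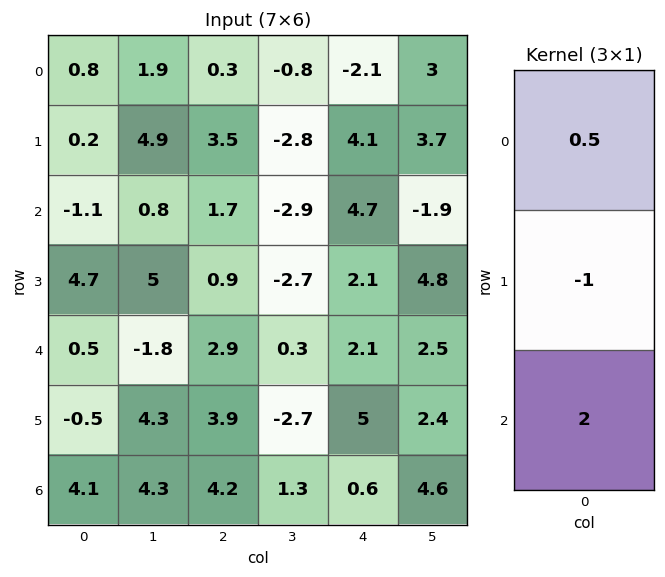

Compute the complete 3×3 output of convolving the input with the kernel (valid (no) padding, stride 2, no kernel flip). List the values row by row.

Output[0,0]: The receptive field on the input at this output position is [0.8 / 0.2 / -1.1]. Elementwise product with the kernel and sum: 0.8·0.5 + 0.2·-1 + -1.1·2.
Output[0,1]: The receptive field on the input at this output position is [0.3 / 3.5 / 1.7]. Elementwise product with the kernel and sum: 0.3·0.5 + 3.5·-1 + 1.7·2.

-2 0.05 4.25
-4.25 5.75 4.45
8.95 5.95 -2.75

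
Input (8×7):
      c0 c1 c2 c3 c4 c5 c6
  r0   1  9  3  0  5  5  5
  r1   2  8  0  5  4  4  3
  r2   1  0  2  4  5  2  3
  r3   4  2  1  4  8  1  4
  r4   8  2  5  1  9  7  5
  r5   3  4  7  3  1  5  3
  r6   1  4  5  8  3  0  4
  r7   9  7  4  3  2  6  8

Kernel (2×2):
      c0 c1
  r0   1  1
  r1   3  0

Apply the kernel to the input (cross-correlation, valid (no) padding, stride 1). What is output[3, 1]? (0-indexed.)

9

The receptive field on the input at this output position is [2 1 / 2 5]. Elementwise product with the kernel and sum: 2·1 + 1·1 + 2·3.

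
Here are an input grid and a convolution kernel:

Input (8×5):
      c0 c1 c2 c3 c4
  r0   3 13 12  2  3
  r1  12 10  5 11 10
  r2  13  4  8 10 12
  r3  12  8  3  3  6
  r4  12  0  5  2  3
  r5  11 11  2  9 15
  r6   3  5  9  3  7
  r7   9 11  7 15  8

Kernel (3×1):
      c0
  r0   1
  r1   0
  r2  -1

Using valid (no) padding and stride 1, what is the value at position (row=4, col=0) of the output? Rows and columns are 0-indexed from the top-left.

The receptive field on the input at this output position is [12 / 11 / 3]. Elementwise product with the kernel and sum: 12·1 + 3·-1.

9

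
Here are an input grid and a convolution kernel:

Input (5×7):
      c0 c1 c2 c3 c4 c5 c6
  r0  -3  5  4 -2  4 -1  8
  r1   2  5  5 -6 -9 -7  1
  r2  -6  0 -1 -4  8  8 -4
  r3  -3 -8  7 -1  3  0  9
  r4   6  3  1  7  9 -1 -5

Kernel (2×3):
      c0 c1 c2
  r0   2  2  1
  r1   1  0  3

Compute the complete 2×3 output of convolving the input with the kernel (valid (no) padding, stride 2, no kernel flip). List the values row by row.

Output[0,0]: The receptive field on the input at this output position is [-3 5 4 / 2 5 5]. Elementwise product with the kernel and sum: -3·2 + 5·2 + 4·1 + 2·1 + 5·3.

25 -14 8
5 14 58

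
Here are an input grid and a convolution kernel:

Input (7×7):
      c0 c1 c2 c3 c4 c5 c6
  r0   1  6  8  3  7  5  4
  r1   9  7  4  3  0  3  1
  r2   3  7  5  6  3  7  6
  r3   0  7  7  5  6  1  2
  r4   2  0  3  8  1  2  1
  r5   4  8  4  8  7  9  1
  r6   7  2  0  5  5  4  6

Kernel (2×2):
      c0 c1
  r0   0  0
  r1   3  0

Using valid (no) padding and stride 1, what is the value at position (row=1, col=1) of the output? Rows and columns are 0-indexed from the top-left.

21

The receptive field on the input at this output position is [7 4 / 7 5]. Elementwise product with the kernel and sum: 7·3.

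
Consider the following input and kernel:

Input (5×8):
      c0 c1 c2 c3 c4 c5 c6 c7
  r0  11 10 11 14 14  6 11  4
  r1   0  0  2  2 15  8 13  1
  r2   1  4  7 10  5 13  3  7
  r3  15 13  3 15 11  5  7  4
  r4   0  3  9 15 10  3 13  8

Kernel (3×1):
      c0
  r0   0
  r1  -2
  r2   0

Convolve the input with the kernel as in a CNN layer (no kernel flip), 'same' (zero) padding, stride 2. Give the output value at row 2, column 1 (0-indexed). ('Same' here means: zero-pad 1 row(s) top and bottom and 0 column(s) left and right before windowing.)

-18

The receptive field on the zero-padded input at this output position is [3 / 9 / 0]. Elementwise product with the kernel and sum: 9·-2.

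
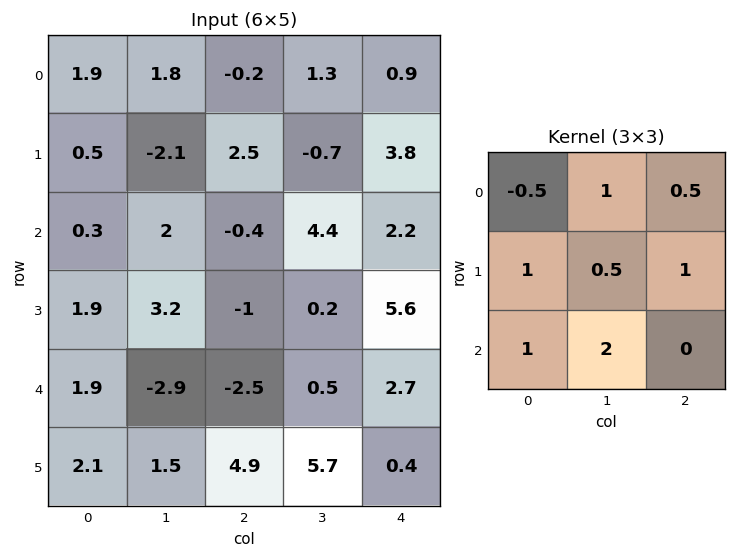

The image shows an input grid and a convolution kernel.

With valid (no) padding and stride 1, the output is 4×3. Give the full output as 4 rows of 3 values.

Output[0,0]: The receptive field on the input at this output position is [1.9 1.8 -0.2 / 0.5 -2.1 2.5 / 0.3 2 -0.4]. Elementwise product with the kernel and sum: 1.9·-0.5 + 1.8·1 + -0.2·0.5 + 0.5·1 + -2.1·0.5 + 2.5·1 + 0.3·1 + 2·2.

7 -0.8 16.2
8.1 10.6 3.35
0.25 -4.2 8.9
4.8 5.15 20.25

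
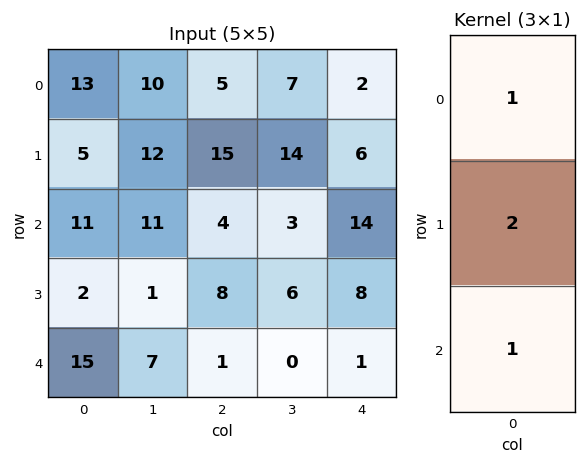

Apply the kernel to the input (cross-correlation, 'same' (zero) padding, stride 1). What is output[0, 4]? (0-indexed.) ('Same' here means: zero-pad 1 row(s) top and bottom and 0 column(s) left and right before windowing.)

10

The receptive field on the zero-padded input at this output position is [0 / 2 / 6]. Elementwise product with the kernel and sum: 0·1 + 2·2 + 6·1.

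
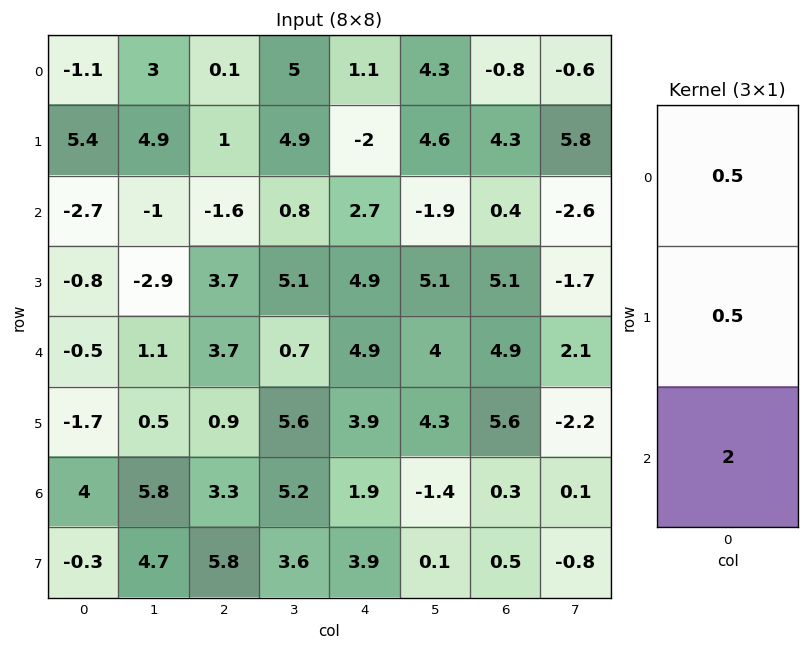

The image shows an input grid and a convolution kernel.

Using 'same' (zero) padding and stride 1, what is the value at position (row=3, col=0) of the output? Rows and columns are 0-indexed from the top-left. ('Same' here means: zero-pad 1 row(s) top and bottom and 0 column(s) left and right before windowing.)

-2.75

The receptive field on the zero-padded input at this output position is [-2.7 / -0.8 / -0.5]. Elementwise product with the kernel and sum: -2.7·0.5 + -0.8·0.5 + -0.5·2.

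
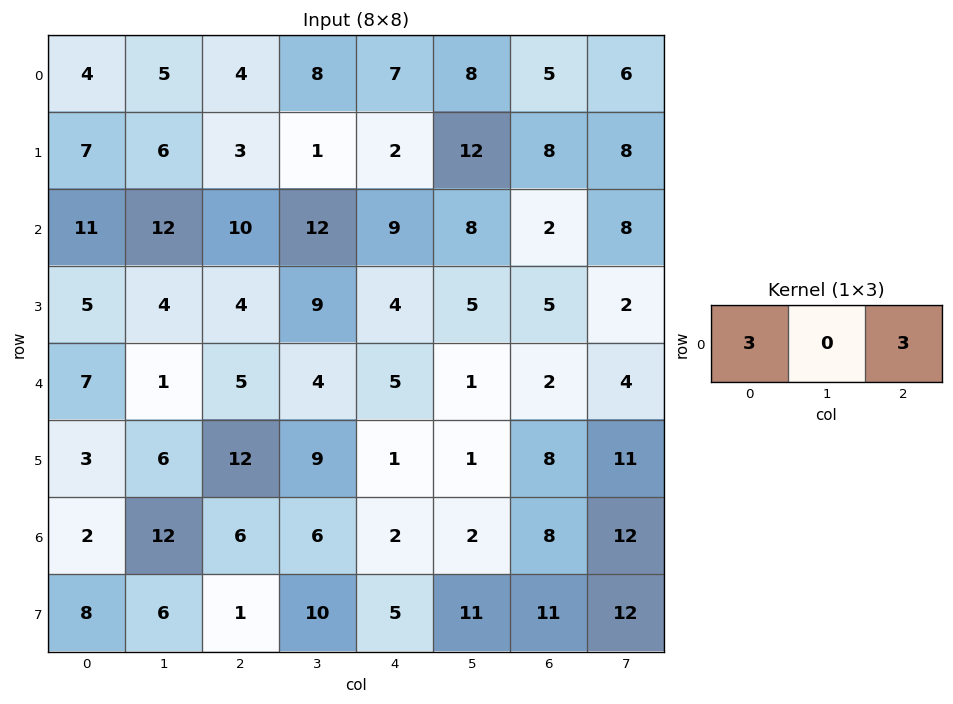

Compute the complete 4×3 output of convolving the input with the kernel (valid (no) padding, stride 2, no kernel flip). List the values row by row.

Output[0,0]: The receptive field on the input at this output position is [4 5 4]. Elementwise product with the kernel and sum: 4·3 + 4·3.
Output[0,1]: The receptive field on the input at this output position is [4 8 7]. Elementwise product with the kernel and sum: 4·3 + 7·3.

24 33 36
63 57 33
36 30 21
24 24 30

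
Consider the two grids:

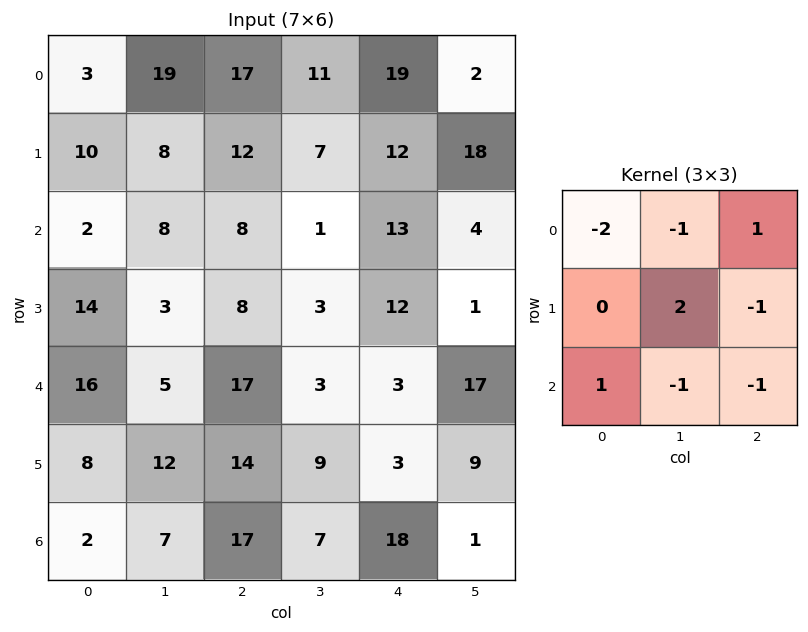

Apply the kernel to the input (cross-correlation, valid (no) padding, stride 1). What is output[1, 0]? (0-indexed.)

The receptive field on the input at this output position is [10 8 12 / 2 8 8 / 14 3 8]. Elementwise product with the kernel and sum: 10·-2 + 8·-1 + 12·1 + 8·2 + 8·-1 + 14·1 + 3·-1 + 8·-1.

-5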